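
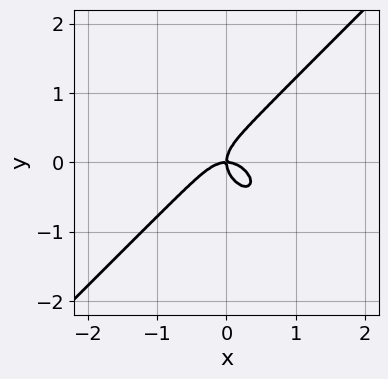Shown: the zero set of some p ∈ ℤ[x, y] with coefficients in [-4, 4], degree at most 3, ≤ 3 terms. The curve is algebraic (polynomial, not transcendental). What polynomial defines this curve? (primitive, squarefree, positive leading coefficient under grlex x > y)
3*x^3 - 3*y^3 + 2*x*y

1. The degree is 3 — a generic line meets the curve in up to 3 points.
2. Reading off the gridlines: it crosses the x-axis at the gridline x = 0; it meets the y-axis at y = 0 (among the integer gridlines).
3. Putting this together gives p.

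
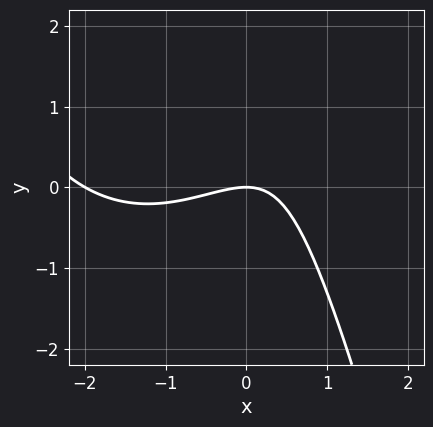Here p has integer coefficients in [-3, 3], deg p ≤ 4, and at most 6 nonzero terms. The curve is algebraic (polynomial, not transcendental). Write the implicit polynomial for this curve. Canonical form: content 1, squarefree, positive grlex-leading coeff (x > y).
x^3 + 2*x^2 - 2*x*y - y^2 + 3*y

(a) Degree: the shape is more complex than any degree-2 curve, so deg p = 3.
(b) Observable constraints: it meets the y-axis at y = 0 (among the integer gridlines); the x-axis gridline crossings are at x ∈ {-2, 0}.
(c) Putting this together gives p.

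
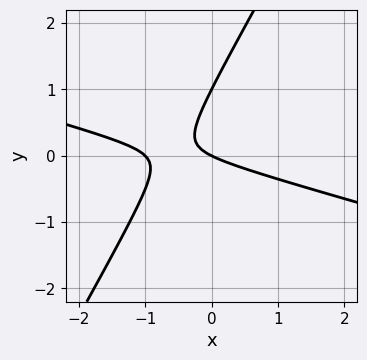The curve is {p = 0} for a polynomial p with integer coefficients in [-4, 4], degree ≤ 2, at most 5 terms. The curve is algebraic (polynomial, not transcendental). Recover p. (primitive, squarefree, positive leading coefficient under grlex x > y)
1. deg p = 2. The shape is more complex than any degree-1 curve.
2. From the visible intercepts: the x-axis gridline crossings are at x ∈ {-1, 0}; the y-axis gridline crossings are at y ∈ {0, 1}.
3. Putting this together gives p.

x^2 + 3*x*y - 2*y^2 + x + 2*y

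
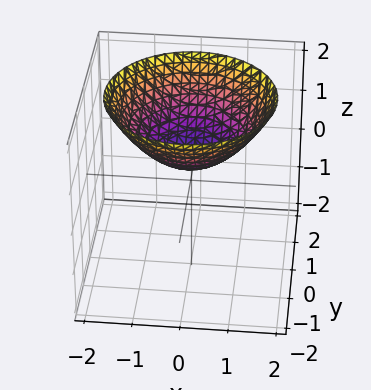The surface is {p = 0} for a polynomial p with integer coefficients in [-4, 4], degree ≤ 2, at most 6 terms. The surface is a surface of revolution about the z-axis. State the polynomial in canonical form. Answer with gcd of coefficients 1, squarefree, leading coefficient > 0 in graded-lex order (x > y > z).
x^2 + y^2 - 2*z + 1

1. deg p = 2. The shape is more complex than any degree-1 surface.
2. By symmetry, the z-axis is an axis of rotation, so x and y enter only as x² + y².
3. Checking where it meets the axes: no y-intercept at any integer in the box; a circular section at z = 2 has radius between 1 and 2; it misses every integer gridline on the x-axis.
4. Together with the visible shape, these determine p as stated.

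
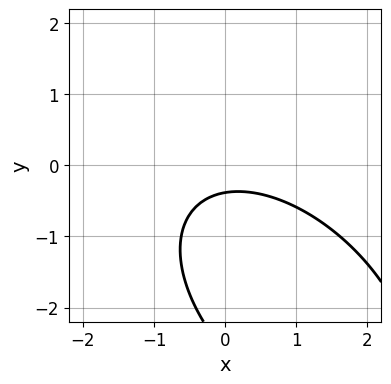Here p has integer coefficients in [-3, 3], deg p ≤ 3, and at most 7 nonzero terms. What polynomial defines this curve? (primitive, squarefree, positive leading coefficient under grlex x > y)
x^2 + x*y + y^2 + 3*y + 1

1. deg p = 2. The shape is more complex than any degree-1 curve.
2. Checking where it meets the axes: no x-intercept at any integer in the box.
3. Matching integer coefficients to the picture gives p.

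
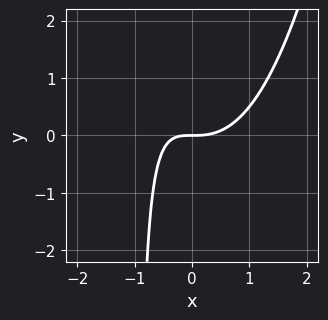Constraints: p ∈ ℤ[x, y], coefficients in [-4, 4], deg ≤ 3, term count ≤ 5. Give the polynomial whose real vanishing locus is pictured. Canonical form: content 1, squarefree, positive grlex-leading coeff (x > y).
x^3 - x*y - y

Degree: no degree-2 curve has this shape, so deg p = 3.
Observable constraints: it crosses the x-axis at the gridline x = 0; it crosses the y-axis at the gridline y = 0.
Together with the visible shape, these determine p as stated.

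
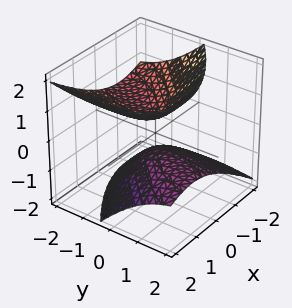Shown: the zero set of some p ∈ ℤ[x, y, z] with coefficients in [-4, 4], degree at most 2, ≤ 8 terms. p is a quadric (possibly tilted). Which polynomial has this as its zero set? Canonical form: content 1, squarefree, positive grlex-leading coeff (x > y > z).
2*x^2 - 2*x*y + y^2 + 3*y*z - 3*z^2 + 1

(a) There are 2 components. They look like related sheets of one shape, so recover p as a whole.
(b) The degree is 2 — no degree-1 surface has this shape.
(c) Checking where it meets the axes: the surface avoids every integer y-axis point in the box; it misses every integer gridline on the x-axis.
(d) These observations pin down the coefficients.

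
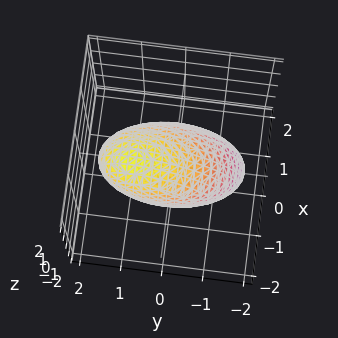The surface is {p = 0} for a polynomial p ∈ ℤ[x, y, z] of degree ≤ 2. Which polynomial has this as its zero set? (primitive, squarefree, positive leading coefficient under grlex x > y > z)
First, deg p = 2.
Next, checking where it meets the axes: among the integer gridlines, it crosses the x-axis at x ∈ {-1, 1}.
Finally, putting this together gives p.

2*x^2 + x*z + y^2 - y*z + z^2 - 2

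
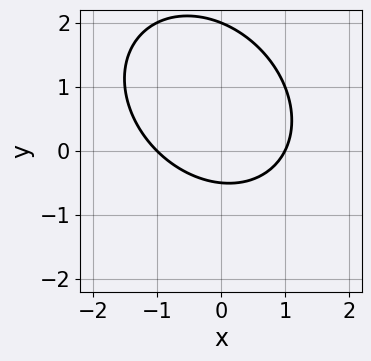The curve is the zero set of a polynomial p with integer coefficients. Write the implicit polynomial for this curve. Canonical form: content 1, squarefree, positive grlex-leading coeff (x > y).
2*x^2 + x*y + 2*y^2 - 3*y - 2

(a) The degree is 2 — no degree-1 curve has this shape.
(b) Checking where it meets the axes: the x-axis gridline crossings are at x ∈ {-1, 1}; one y-axis crossing is at y = 2.
(c) These observations pin down the coefficients.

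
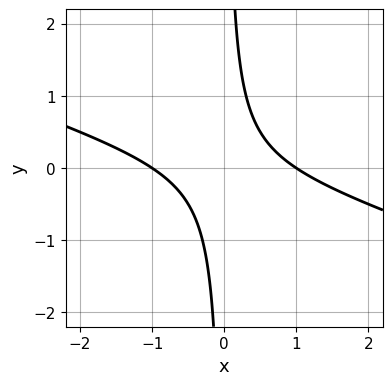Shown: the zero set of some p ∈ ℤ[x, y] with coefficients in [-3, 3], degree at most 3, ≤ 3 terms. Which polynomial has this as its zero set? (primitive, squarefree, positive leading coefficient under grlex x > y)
x^2 + 3*x*y - 1

1. deg p = 2. No degree-1 curve has this shape.
2. From the axis intercepts and sections: the curve avoids every integer y-axis point in the box; among the integer gridlines, it crosses the x-axis at x ∈ {-1, 1}.
3. Assembling these constraints gives the stated polynomial.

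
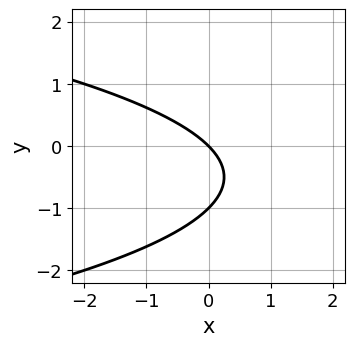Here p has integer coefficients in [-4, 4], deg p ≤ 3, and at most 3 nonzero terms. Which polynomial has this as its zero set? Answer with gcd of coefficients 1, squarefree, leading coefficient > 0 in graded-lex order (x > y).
y^2 + x + y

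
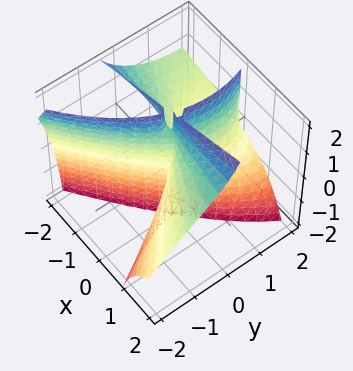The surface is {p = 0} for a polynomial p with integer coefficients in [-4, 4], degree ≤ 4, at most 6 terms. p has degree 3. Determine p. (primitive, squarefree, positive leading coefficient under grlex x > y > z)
(a) The degree is 3 — no degree-2 surface has this shape.
(b) Reading off the gridlines: every point of the z-axis in the box is on the surface; the y-axis gridline crossings are at y ∈ {0, 2}; it crosses the x-axis at the gridline x = 0.
(c) Fitting integer coefficients to these (and the overall shape) gives p.

2*x^2*z - 3*x*y*z - y^3 - 3*x^2 + 2*y^2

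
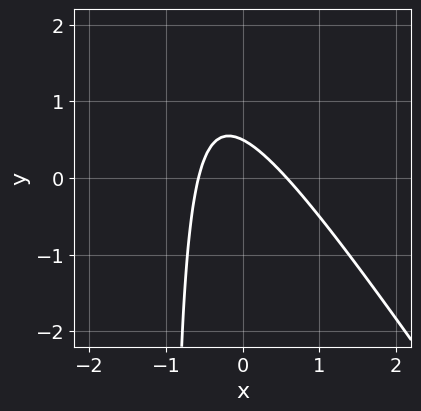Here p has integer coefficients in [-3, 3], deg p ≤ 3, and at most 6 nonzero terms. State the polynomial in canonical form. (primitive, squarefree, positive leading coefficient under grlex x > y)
3*x^2 + 2*x*y + 2*y - 1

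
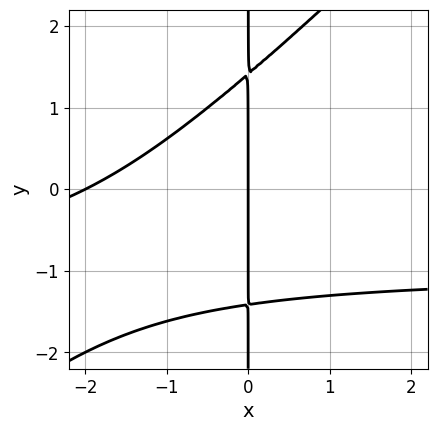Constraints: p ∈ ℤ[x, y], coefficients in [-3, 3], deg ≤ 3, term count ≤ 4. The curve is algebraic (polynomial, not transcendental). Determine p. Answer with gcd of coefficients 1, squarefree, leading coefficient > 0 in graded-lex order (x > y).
First, the degree is 3 — no degree-2 curve has this shape.
Then, against the integer gridlines: among the integer gridlines, it crosses the x-axis at x ∈ {-2, 0}; every point of the y-axis in the box is on the curve.
Finally, fitting integer coefficients to these (and the overall shape) gives p.

x^2*y - x*y^2 + x^2 + 2*x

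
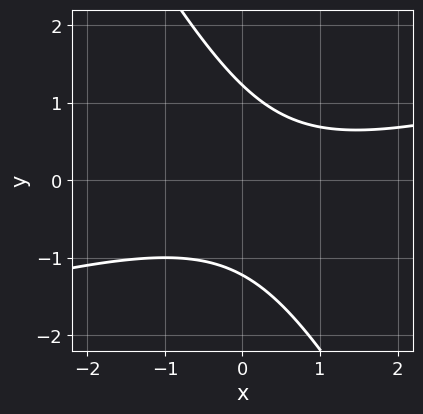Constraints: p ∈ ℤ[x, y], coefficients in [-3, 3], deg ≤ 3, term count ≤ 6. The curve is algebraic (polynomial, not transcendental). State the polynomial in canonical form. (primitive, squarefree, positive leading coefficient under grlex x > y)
(a) Degree: the shape is more complex than any degree-1 curve, so deg p = 2.
(b) From the axis intercepts and sections: it misses every integer gridline on the x-axis.
(c) These observations pin down the coefficients.

x^2 - 3*x*y - 2*y^2 - x + 3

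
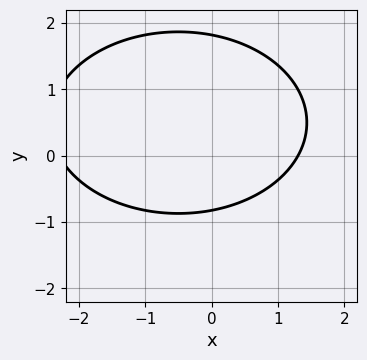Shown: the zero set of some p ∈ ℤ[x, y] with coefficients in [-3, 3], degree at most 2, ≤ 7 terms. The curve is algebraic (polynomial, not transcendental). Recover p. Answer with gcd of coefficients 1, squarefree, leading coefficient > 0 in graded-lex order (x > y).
x^2 + 2*y^2 + x - 2*y - 3

(a) Degree: a generic line meets the curve in up to 2 points, so deg p = 2.
(b) The integer polynomial consistent with all of this is the stated p.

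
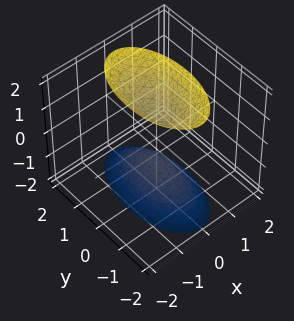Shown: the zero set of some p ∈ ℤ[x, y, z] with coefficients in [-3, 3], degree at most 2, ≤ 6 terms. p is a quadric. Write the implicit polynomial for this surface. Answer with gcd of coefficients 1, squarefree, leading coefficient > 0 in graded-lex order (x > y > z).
1. There are 2 components. They look like related sheets of one shape, so recover p as a whole.
2. The degree is 2 — two separate bowl-shaped sheets opening away from each other; a quadric.
3. Symmetries: the y ↦ −y reflection is a symmetry, so y appears only in even powers; the x ↦ −x reflection is a symmetry, so x appears only in even powers; the z ↦ −z reflection is a symmetry, so z appears only in even powers.
4. From the visible intercepts: the z-axis gridline crossings are at z ∈ {-1, 1}; the surface avoids every integer x-axis point in the box; the surface avoids every integer y-axis point in the box.
5. The integer polynomial consistent with all of this is the stated p.

3*x^2 + y^2 - z^2 + 1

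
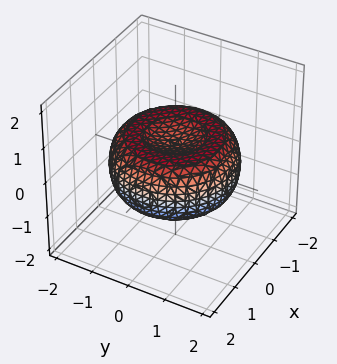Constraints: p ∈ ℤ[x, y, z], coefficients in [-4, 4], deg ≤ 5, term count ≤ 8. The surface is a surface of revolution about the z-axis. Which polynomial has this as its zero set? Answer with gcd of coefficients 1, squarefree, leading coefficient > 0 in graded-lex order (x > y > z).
x^4 + 2*x^2*y^2 + y^4 - 2*x^2 - 2*y^2 + 3*z^2 - 1

1. Degree: no degree-3 surface has this shape, so deg p = 4.
2. By symmetry, the surface is invariant under rotation about z: p = q(x² + y², z).
3. Checking where it meets the axes: a circular section at z = 0 has radius between 1 and 2.
4. Solving for integer coefficients yields p as stated.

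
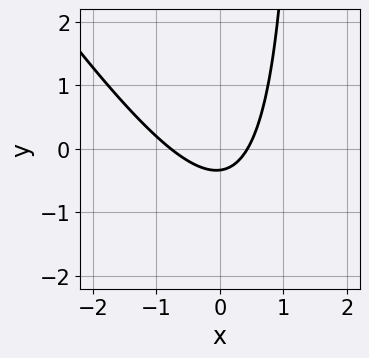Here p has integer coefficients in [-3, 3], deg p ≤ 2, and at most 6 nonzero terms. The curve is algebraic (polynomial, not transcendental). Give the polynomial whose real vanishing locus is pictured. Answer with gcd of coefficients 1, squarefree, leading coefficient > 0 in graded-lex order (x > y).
3*x^2 + 2*x*y + x - 3*y - 1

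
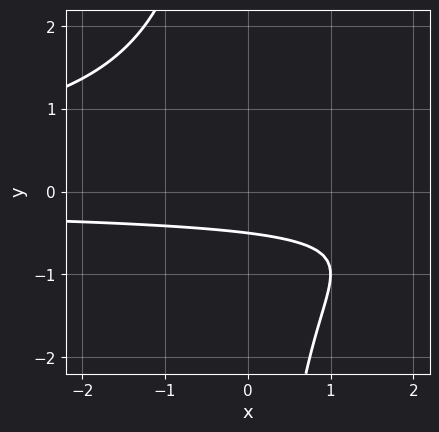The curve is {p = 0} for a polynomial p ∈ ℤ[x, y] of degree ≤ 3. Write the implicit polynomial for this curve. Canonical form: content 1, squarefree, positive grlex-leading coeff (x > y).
x*y^2 + 2*y + 1

(a) deg p = 3. A generic line meets the curve in up to 3 points.
(b) From the axis intercepts and sections: no x-intercept at any integer in the box.
(c) Solving for integer coefficients yields p as stated.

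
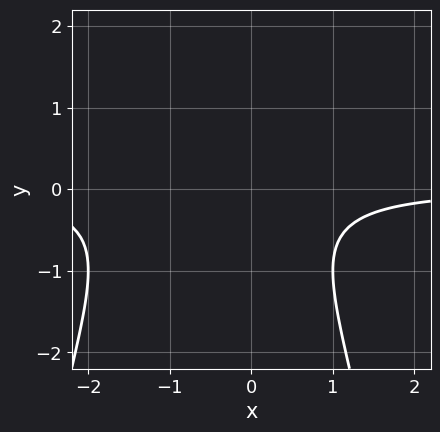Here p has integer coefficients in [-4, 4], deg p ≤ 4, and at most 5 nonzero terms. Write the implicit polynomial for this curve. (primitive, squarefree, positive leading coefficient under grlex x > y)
First, deg p = 3.
Next, against the integer gridlines: the curve avoids every integer x-axis point in the box; the curve avoids every integer y-axis point in the box.
Finally, the integer polynomial consistent with all of this is the stated p.

x^2*y + x*y + y^2 + 1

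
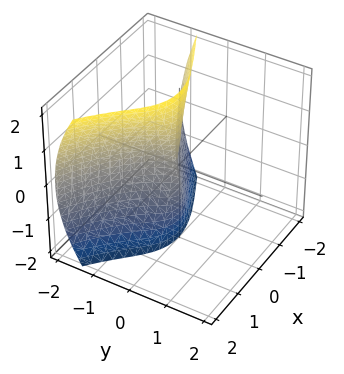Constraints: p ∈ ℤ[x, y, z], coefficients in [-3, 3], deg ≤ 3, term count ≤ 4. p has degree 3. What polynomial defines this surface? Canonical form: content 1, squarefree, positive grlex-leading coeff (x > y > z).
(a) Degree: a generic line meets the surface in up to 3 points, so deg p = 3.
(b) Reading off the gridlines: every point of the z-axis in the box is on the surface; one y-axis crossing is at y = 0; one x-axis crossing is at x = 0.
(c) Assembling these constraints gives the stated polynomial.

3*y^3 + 2*y*z^2 + 3*x^2 - 3*x*y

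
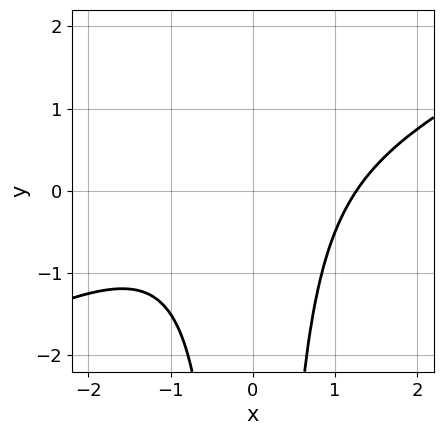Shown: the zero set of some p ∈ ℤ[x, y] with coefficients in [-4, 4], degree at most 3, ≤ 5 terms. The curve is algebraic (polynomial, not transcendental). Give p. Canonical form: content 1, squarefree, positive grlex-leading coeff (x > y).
x^3 - 2*x^2*y - 2

1. Degree: the shape is more complex than any degree-2 curve, so deg p = 3.
2. From the axis intercepts and sections: it misses every integer gridline on the y-axis.
3. Assembling these constraints gives the stated polynomial.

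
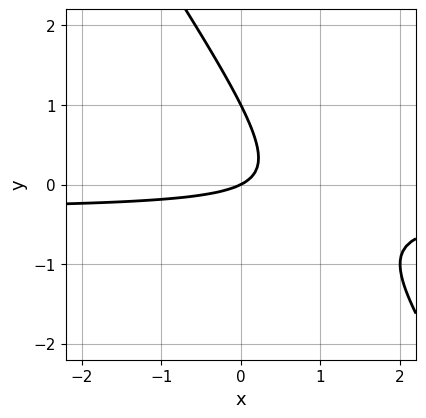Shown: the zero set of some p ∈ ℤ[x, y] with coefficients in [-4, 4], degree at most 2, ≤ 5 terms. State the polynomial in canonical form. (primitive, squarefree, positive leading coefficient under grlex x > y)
3*x*y + 2*y^2 + x - 2*y

The degree is 2 — the shape is more complex than any degree-1 curve.
Observable constraints: one x-axis crossing is at x = 0; the y-axis gridline crossings are at y ∈ {0, 1}.
Fitting integer coefficients to these (and the overall shape) gives p.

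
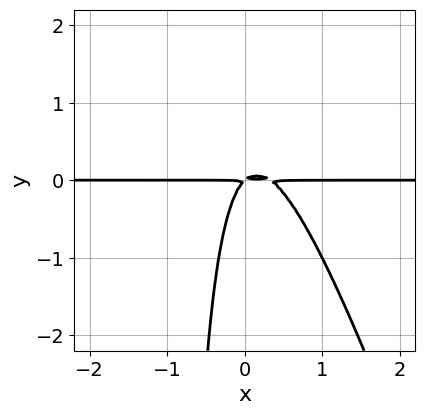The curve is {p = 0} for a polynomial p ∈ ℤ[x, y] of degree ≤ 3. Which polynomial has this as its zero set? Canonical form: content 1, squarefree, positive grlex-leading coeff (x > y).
The degree is 3 — a generic line meets the curve in up to 3 points.
From the visible intercepts: the visible x-axis segment lies entirely on the curve.
Together with the visible shape, these determine p as stated.

3*x^2*y + x*y^2 - x*y + y^2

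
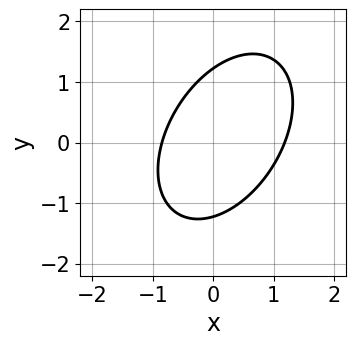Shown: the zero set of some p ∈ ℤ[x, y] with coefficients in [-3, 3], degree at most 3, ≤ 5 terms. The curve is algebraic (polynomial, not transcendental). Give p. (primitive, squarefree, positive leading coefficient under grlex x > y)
First, deg p = 2. A generic line meets the curve in up to 2 points.
Finally, solving for integer coefficients yields p as stated.

3*x^2 - 2*x*y + 2*y^2 - x - 3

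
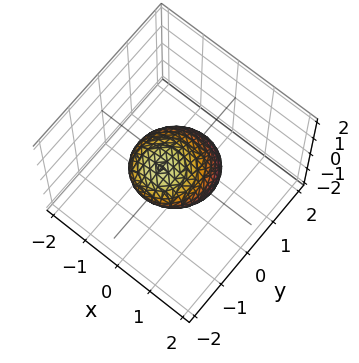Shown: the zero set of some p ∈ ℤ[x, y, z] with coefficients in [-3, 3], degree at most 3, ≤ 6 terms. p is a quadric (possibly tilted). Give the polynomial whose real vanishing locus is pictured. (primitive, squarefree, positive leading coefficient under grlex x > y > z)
(a) The degree is 2 — a generic line meets the surface in up to 2 points.
(b) Checking where it meets the axes: the x-axis gridline crossings are at x ∈ {-1, 1}; among the integer gridlines, it crosses the y-axis at y ∈ {-1, 1}; among the integer gridlines, it crosses the z-axis at z ∈ {-1, 1}.
(c) Fitting integer coefficients to these (and the overall shape) gives p.

x^2 + y^2 + y*z + z^2 - 1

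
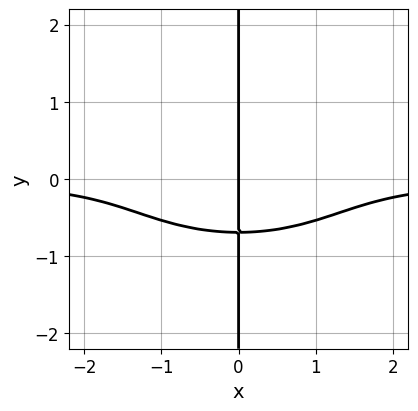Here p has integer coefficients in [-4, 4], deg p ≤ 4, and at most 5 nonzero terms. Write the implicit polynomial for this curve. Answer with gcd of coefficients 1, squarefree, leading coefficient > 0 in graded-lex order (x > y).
x^3*y + 3*x*y^3 + x

1. The degree is 4 — a generic line meets the curve in up to 4 points.
2. Against the integer gridlines: one x-axis crossing is at x = 0; every point of the y-axis in the box is on the curve.
3. The integer polynomial consistent with all of this is the stated p.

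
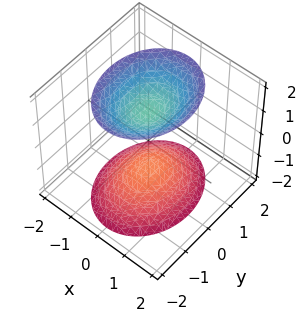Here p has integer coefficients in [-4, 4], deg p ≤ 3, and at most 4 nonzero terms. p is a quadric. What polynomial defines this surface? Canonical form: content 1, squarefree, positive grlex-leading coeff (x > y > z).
3*x^2 + 2*y^2 - 2*z^2 + 3

First, I count 2 distinct pieces. They look like related sheets of one shape, so recover p as a whole.
Then, deg p = 2. Two sheets facing apart; a quadric.
Then, symmetries: it's symmetric under z → −z, forcing even powers of z; mirror symmetry x ↦ −x ⇒ only even powers of x; mirror symmetry y ↦ −y ⇒ only even powers of y.
Next, from the visible intercepts: no y-intercept at any integer in the box; the surface avoids every integer x-axis point in the box.
Finally, together with the visible shape, these determine p as stated.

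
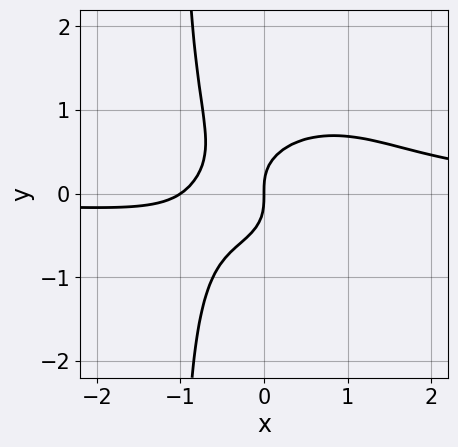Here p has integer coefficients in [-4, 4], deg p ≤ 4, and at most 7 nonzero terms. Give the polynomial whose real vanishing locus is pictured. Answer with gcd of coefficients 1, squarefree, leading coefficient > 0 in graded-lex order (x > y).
The degree is 4 — a generic line meets the curve in up to 4 points.
Reading off the gridlines: among the integer gridlines, it crosses the x-axis at x ∈ {-1, 0}; it crosses the y-axis at the gridline y = 0.
Together with the visible shape, these determine p as stated.

3*x^3*y + 3*x*y^3 + 3*y^3 - 2*x^2 - 2*x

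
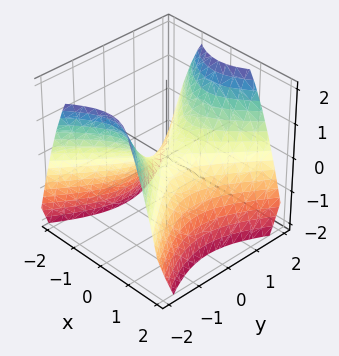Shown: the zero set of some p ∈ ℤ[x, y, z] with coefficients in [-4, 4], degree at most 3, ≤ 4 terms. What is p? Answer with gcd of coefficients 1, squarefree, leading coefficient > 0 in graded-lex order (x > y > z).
(a) Degree: a saddle surface; a quadric, so deg p = 2.
(b) Symmetries: the x ↦ −x reflection is a symmetry, so x appears only in even powers; the y ↦ −y reflection is a symmetry, so y appears only in even powers.
(c) From the axis intercepts and sections: it meets the y-axis at y = 0 (among the integer gridlines); it crosses the x-axis at the gridline x = 0; one z-axis crossing is at z = 0.
(d) These observations pin down the coefficients.

3*x^2 - 2*y^2 + 3*z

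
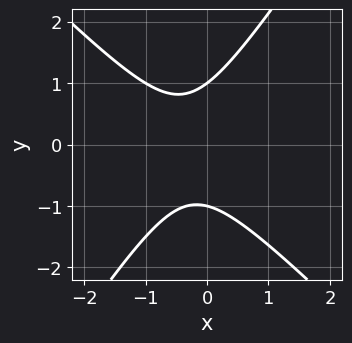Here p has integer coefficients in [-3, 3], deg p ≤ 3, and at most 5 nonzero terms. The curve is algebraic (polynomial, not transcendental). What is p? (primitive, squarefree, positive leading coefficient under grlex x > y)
3*x^2 + x*y - 2*y^2 + 2*x + 2

First, deg p = 2. The shape is more complex than any degree-1 curve.
Then, from the visible intercepts: among the integer gridlines, it crosses the y-axis at y ∈ {-1, 1}; the curve avoids every integer x-axis point in the box.
Finally, these observations pin down the coefficients.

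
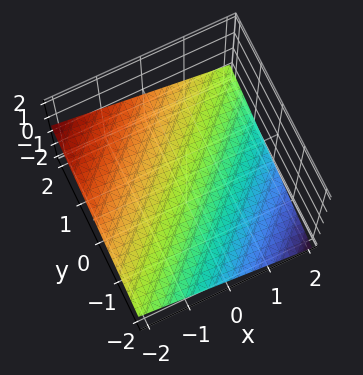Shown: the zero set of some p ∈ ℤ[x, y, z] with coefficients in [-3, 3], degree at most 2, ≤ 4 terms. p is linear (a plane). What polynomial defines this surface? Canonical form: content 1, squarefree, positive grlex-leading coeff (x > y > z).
x - y + 3*z + 2

The degree is 1 — every cross-section is a straight line — this is a plane.
Checking where it meets the axes: one x-axis crossing is at x = -2; one y-axis crossing is at y = 2.
Assembling these constraints gives the stated polynomial.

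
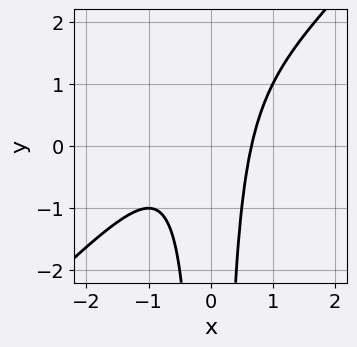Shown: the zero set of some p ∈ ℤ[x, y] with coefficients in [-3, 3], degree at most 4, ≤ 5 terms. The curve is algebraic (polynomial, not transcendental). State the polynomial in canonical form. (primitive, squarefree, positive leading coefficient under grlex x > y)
2*x^3 - 2*x^2*y + x^2 - 1

First, the degree is 3 — the shape is more complex than any degree-2 curve.
Next, observable constraints: it misses every integer gridline on the y-axis.
Finally, putting this together gives p.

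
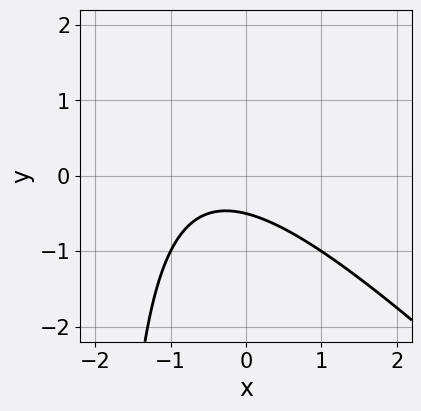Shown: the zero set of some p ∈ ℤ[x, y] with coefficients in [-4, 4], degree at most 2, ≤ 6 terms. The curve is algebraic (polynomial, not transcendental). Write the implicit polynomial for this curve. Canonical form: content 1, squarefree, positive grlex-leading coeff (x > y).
x^2 + x*y + x + 2*y + 1

Degree: a generic line meets the curve in up to 2 points, so deg p = 2.
Reading off the gridlines: the curve avoids every integer x-axis point in the box.
Together with the visible shape, these determine p as stated.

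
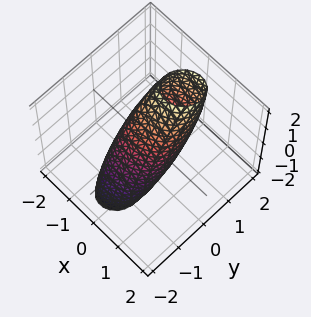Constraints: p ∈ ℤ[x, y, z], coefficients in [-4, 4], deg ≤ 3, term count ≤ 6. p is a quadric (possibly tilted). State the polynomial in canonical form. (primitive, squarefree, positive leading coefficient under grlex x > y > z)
3*x^2 - x*y + 3*y^2 - 3*y*z + z^2 - 2

First, degree: a generic line meets the surface in up to 2 points, so deg p = 2.
Finally, the integer polynomial consistent with all of this is the stated p.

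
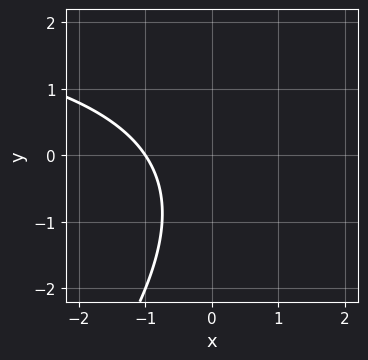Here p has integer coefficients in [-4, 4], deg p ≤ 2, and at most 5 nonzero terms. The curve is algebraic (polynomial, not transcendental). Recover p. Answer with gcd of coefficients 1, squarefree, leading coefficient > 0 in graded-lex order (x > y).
(a) deg p = 2. A generic line meets the curve in up to 2 points.
(b) Reading off the gridlines: the curve avoids every integer y-axis point in the box; one x-axis crossing is at x = -1.
(c) Solving for integer coefficients yields p as stated.

x*y - y^2 - 3*x - y - 3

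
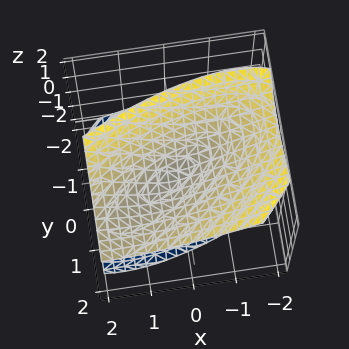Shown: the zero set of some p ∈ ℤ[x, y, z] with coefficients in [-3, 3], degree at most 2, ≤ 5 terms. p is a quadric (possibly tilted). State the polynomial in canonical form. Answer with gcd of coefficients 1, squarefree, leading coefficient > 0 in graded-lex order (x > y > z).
(a) The degree is 2 — the shape is more complex than any degree-1 surface.
(b) Observable constraints: it meets the z-axis at z = 0 (among the integer gridlines); it crosses the x-axis at the gridline x = 0.
(c) The integer polynomial consistent with all of this is the stated p.

x^2 - 2*x*y + 2*y^2 - 2*y*z - 2*z^2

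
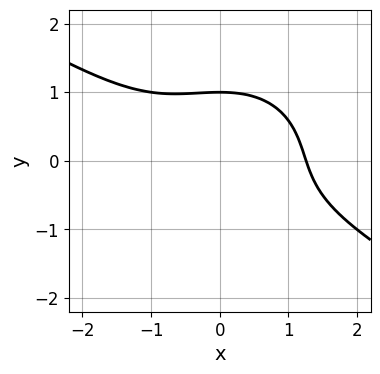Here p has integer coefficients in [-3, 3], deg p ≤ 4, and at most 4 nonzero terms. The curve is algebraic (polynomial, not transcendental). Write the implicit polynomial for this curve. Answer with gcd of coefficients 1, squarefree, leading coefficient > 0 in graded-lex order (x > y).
deg p = 3. A generic line meets the curve in up to 3 points.
Observable constraints: it crosses the y-axis at the gridline y = 1.
The integer polynomial consistent with all of this is the stated p.

x^3 + x^2*y + 2*y^3 - 2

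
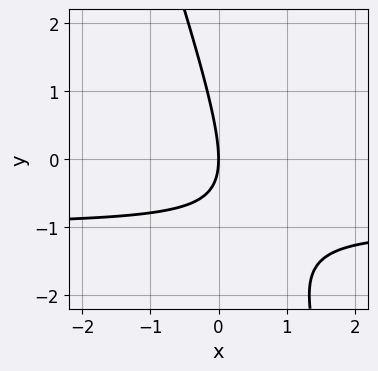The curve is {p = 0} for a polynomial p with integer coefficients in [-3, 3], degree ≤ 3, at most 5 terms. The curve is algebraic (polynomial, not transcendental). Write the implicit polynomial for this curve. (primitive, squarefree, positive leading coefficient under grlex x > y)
(a) Degree: the shape is more complex than any degree-1 curve, so deg p = 2.
(b) From the axis intercepts and sections: it crosses the y-axis at the gridline y = 0; one x-axis crossing is at x = 0.
(c) Together with the visible shape, these determine p as stated.

3*x*y + y^2 + 3*x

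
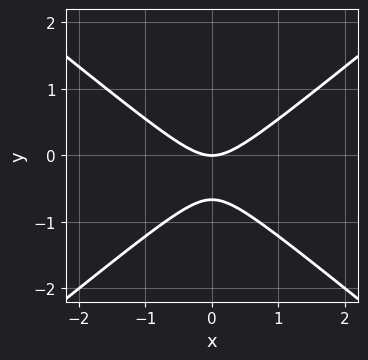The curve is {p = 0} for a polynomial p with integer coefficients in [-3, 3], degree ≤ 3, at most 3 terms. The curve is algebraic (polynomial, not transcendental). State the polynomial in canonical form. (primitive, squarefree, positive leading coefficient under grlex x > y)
(a) Degree: no degree-1 curve has this shape, so deg p = 2.
(b) Symmetries: it's symmetric under x → −x, forcing even powers of x.
(c) Observable constraints: it meets the x-axis at x = 0 (among the integer gridlines); one y-axis crossing is at y = 0.
(d) Assembling these constraints gives the stated polynomial.

2*x^2 - 3*y^2 - 2*y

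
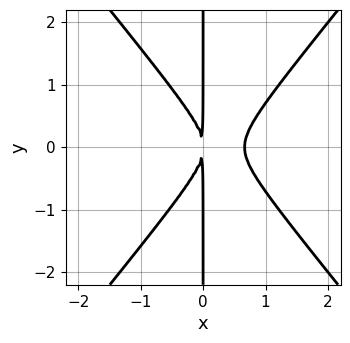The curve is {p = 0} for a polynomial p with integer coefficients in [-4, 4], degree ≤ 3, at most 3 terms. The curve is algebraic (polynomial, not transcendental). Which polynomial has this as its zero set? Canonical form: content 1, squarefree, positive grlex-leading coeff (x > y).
(a) Degree: the shape is more complex than any degree-2 curve, so deg p = 3.
(b) Symmetries: it's symmetric under y → −y, forcing even powers of y.
(c) Checking where it meets the axes: the visible y-axis segment lies entirely on the curve.
(d) Fitting integer coefficients to these (and the overall shape) gives p.

3*x^3 - 2*x*y^2 - 2*x^2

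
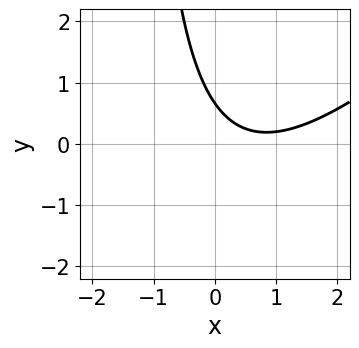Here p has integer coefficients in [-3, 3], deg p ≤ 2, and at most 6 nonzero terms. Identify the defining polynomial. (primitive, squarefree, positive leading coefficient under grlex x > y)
Degree: no degree-1 curve has this shape, so deg p = 2.
Against the integer gridlines: no x-intercept at any integer in the box.
Fitting integer coefficients to these (and the overall shape) gives p.

2*x^2 - 2*x*y - 3*x - 3*y + 2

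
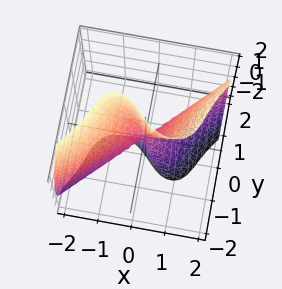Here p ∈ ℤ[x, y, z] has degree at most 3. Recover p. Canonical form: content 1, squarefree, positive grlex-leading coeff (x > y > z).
(a) deg p = 3. The shape is more complex than any degree-2 surface.
(b) Observable constraints: it meets the x-axis at x = 0 (among the integer gridlines); every point of the z-axis in the box is on the surface; it crosses the y-axis at the gridline y = 0.
(c) Together with the visible shape, these determine p as stated.

2*x^3 - x*z^2 - 3*y^3 + y^2*z - y*z^2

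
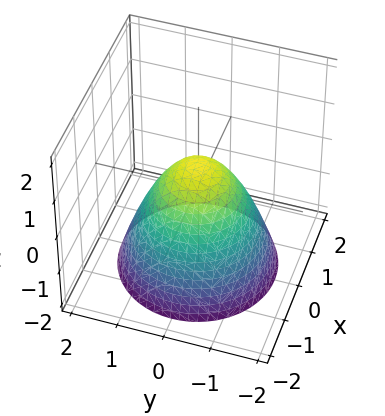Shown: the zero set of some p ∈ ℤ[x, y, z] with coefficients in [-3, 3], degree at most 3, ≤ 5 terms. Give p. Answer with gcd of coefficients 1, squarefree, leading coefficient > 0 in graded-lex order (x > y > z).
3*x^2 + 3*y^2 + 3*z - 2

The degree is 2 — no degree-1 surface has this shape.
By symmetry, the z-axis is an axis of rotation, so x and y enter only as x² + y².
From the visible intercepts: a circular section at z = -1 has radius between 1 and 2.
Assembling these constraints gives the stated polynomial.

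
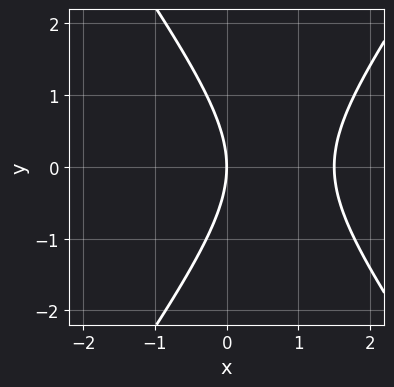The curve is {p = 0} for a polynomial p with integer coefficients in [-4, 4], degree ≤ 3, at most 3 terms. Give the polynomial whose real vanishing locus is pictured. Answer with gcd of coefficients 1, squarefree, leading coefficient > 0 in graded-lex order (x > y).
The degree is 2 — a generic line meets the curve in up to 2 points.
Symmetries: mirror symmetry y ↦ −y ⇒ only even powers of y.
Against the integer gridlines: it crosses the y-axis at the gridline y = 0; it meets the x-axis at x = 0 (among the integer gridlines).
Matching integer coefficients to the picture gives p.

2*x^2 - y^2 - 3*x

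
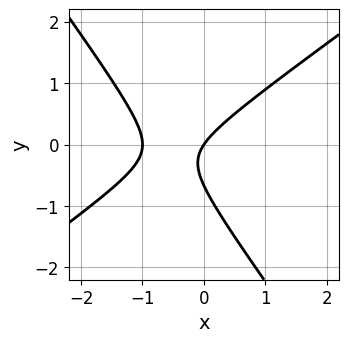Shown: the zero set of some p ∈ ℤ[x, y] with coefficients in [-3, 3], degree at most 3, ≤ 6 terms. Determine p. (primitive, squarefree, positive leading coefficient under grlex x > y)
3*x^2 - 2*x*y - 3*y^2 + 3*x - 2*y

The degree is 2 — a generic line meets the curve in up to 2 points.
Reading off the gridlines: the x-axis gridline crossings are at x ∈ {-1, 0}; it crosses the y-axis at the gridline y = 0.
Solving for integer coefficients yields p as stated.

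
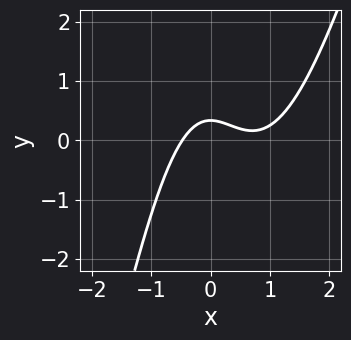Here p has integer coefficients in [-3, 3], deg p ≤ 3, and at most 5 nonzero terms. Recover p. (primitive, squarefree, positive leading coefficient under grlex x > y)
(a) deg p = 3.
(b) The integer polynomial consistent with all of this is the stated p.

3*x^3 - x^2*y - 3*x^2 - 3*y + 1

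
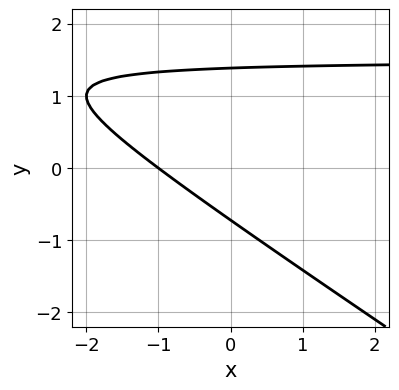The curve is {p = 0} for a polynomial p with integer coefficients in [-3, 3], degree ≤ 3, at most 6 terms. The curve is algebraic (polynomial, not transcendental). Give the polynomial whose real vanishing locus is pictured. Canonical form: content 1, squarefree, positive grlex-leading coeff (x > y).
2*x*y + 3*y^2 - 3*x - 2*y - 3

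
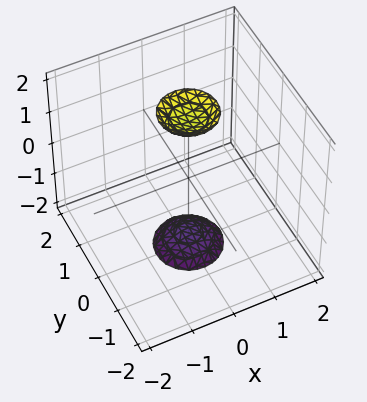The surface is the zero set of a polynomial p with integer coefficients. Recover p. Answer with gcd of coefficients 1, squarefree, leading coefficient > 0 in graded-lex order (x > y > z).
3*x^2 + 3*y^2 - z^2 + 3

1. There are 2 components. Treating them together as one polynomial.
2. deg p = 2. No degree-1 surface has this shape.
3. Symmetry: every cross-section ⟂ z is a circle, so x, y appear only via x² + y².
4. Checking where it meets the axes: no x-intercept at any integer in the box; a circular section at z = 2 has radius between 0 and 1; no y-intercept at any integer in the box.
5. Putting this together gives p.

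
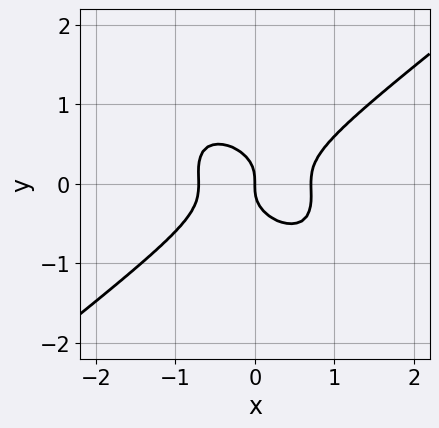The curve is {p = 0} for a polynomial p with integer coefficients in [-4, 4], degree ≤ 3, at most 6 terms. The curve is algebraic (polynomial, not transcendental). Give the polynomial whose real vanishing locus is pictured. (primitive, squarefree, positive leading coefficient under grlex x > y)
(a) The degree is 3 — a generic line meets the curve in up to 3 points.
(b) From the axis intercepts and sections: it crosses the y-axis at the gridline y = 0; it meets the x-axis at x = 0 (among the integer gridlines).
(c) Solving for integer coefficients yields p as stated.

2*x^3 - x*y^2 - 3*y^3 - x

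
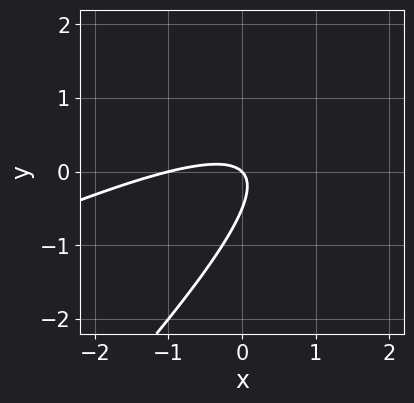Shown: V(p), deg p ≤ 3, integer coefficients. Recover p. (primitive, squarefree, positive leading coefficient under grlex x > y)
(a) deg p = 2. The shape is more complex than any degree-1 curve.
(b) Reading off the gridlines: it meets the y-axis at y = 0 (among the integer gridlines); among the integer gridlines, it crosses the x-axis at x ∈ {-1, 0}.
(c) Fitting integer coefficients to these (and the overall shape) gives p.

x^2 - 3*x*y + 2*y^2 + x + y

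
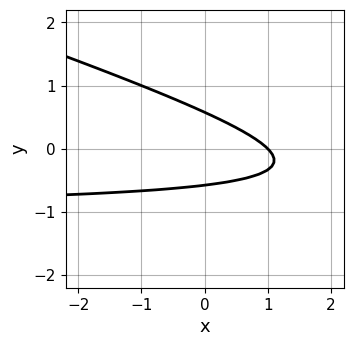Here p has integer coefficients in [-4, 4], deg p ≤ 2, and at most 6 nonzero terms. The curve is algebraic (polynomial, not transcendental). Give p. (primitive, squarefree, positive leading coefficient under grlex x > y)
x*y + 3*y^2 + x - 1

1. deg p = 2.
2. From the axis intercepts and sections: one x-axis crossing is at x = 1.
3. Together with the visible shape, these determine p as stated.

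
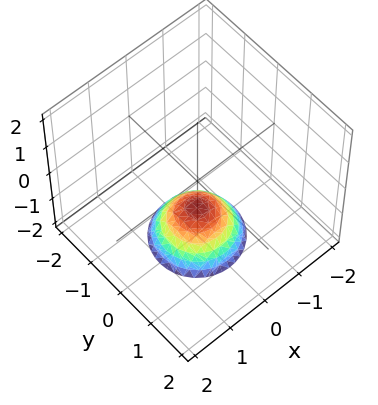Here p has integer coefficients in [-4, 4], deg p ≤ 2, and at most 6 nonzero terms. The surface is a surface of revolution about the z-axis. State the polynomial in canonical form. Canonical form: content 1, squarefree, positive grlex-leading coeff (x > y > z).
x^2 + y^2 + z + 1

(a) deg p = 2.
(b) By symmetry, every cross-section ⟂ z is a circle, so x, y appear only via x² + y².
(c) From the axis intercepts and sections: one z-axis crossing is at z = -1; no y-intercept at any integer in the box.
(d) These observations pin down the coefficients.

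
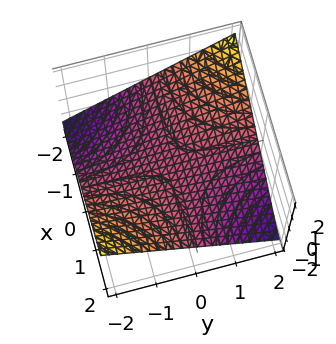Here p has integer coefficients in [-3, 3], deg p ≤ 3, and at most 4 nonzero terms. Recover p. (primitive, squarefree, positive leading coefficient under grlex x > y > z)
(a) Degree: a saddle surface; a quadric, so deg p = 2.
(b) Observable constraints: every point of the y-axis in the box is on the surface; it meets the z-axis at z = 0 (among the integer gridlines); every point of the x-axis in the box is on the surface.
(c) Fitting integer coefficients to these (and the overall shape) gives p.

x*y + 3*z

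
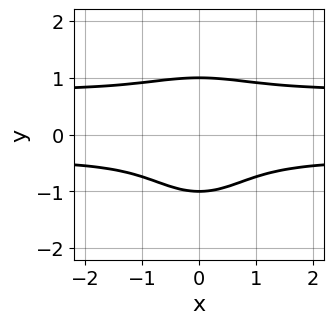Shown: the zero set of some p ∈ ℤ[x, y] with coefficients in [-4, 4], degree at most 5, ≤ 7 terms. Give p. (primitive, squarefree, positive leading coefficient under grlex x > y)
3*x^2*y^2 + 2*y^4 - x^2*y - x^2 - 2

First, deg p = 4.
Next, symmetries: mirror symmetry x ↦ −x ⇒ only even powers of x.
Then, from the visible intercepts: it misses every integer gridline on the x-axis; the y-axis gridline crossings are at y ∈ {-1, 1}.
Finally, solving for integer coefficients yields p as stated.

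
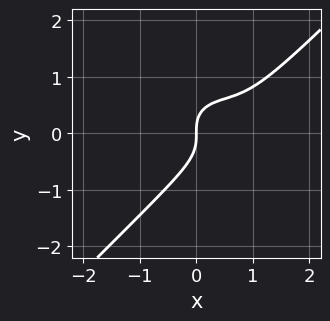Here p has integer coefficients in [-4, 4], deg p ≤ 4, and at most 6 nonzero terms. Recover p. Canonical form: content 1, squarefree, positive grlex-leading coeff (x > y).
2*x^3 + x*y^2 - 3*y^3 - 3*x^2 + 2*x

1. The degree is 3 — the shape is more complex than any degree-2 curve.
2. Reading off the gridlines: it meets the x-axis at x = 0 (among the integer gridlines); it meets the y-axis at y = 0 (among the integer gridlines).
3. Fitting integer coefficients to these (and the overall shape) gives p.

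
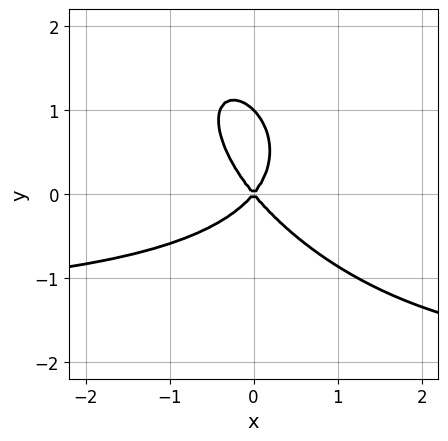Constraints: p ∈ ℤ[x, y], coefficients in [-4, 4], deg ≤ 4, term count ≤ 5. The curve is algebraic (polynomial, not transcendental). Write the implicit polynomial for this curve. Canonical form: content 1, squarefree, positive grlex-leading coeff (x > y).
2*x^2*y + 2*x*y^2 + 2*y^3 + 3*x^2 - 2*y^2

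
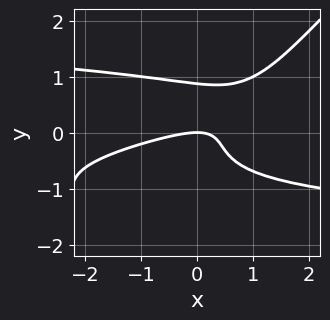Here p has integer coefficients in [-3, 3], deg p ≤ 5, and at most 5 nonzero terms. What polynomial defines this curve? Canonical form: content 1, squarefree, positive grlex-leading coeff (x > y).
3*x*y^3 - 3*y^4 + x^2 - 3*x*y + 2*y

1. The degree is 4 — the shape is more complex than any degree-3 curve.
2. Checking where it meets the axes: it meets the x-axis at x = 0 (among the integer gridlines); it meets the y-axis at y = 0 (among the integer gridlines).
3. The integer polynomial consistent with all of this is the stated p.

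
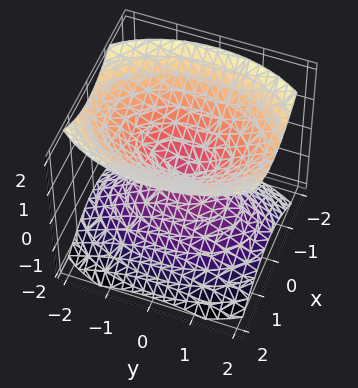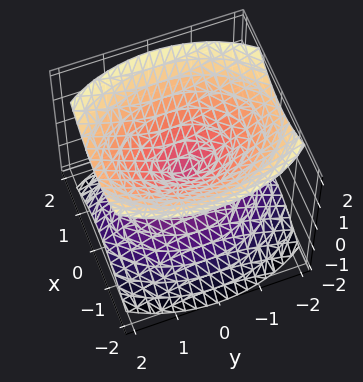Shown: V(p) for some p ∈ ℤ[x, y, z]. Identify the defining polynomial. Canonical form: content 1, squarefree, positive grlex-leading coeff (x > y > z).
First, there are 2 components.
Then, deg p = 2.
Next, symmetries: it's symmetric under y → −y, forcing even powers of y; it's symmetric under z → −z, forcing even powers of z; it's symmetric under x → −x, forcing even powers of x.
Then, reading off the gridlines: it meets the x-axis at x = 0 (among the integer gridlines); it crosses the y-axis at the gridline y = 0; one z-axis crossing is at z = 0.
Finally, matching integer coefficients to the picture gives p.

2*x^2 + y^2 - 2*z^2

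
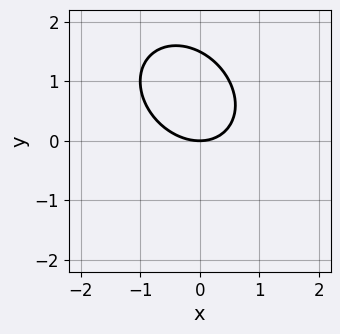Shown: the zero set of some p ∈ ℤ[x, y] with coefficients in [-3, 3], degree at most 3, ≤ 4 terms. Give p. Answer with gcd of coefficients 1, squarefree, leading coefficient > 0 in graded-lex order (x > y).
(a) Degree: the shape is more complex than any degree-1 curve, so deg p = 2.
(b) Observable constraints: it crosses the y-axis at the gridline y = 0; one x-axis crossing is at x = 0.
(c) Matching integer coefficients to the picture gives p.

2*x^2 + x*y + 2*y^2 - 3*y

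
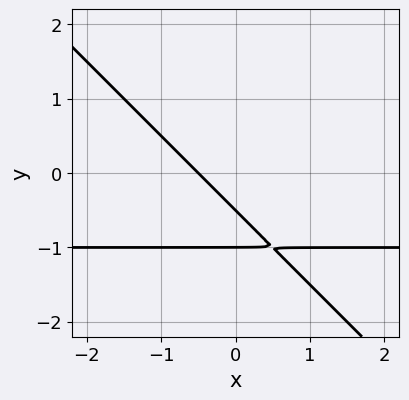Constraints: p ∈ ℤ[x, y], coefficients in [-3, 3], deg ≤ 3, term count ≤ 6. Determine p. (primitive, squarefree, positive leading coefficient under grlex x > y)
2*x*y + 2*y^2 + 2*x + 3*y + 1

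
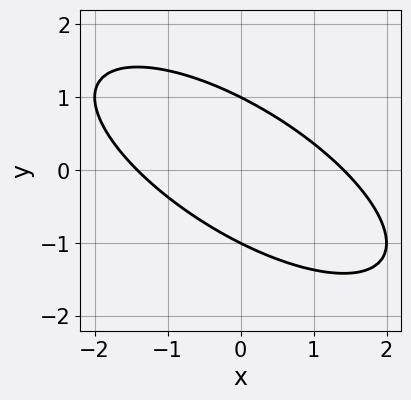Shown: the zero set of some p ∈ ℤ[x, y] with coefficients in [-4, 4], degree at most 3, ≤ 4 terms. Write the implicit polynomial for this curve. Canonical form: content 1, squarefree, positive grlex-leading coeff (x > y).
1. The degree is 2 — a generic line meets the curve in up to 2 points.
2. Observable constraints: the y-axis gridline crossings are at y ∈ {-1, 1}.
3. Putting this together gives p.

x^2 + 2*x*y + 2*y^2 - 2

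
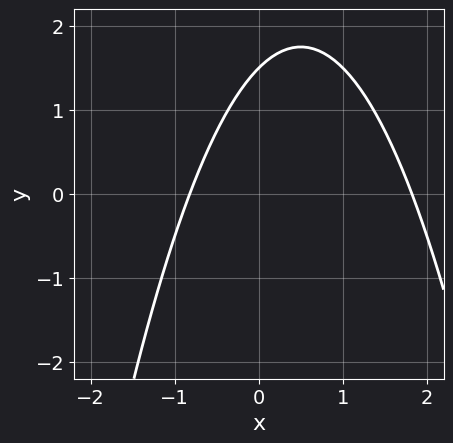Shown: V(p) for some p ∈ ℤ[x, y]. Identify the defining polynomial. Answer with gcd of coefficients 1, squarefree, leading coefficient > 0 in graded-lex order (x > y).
First, deg p = 2. A generic line meets the curve in up to 2 points.
Finally, solving for integer coefficients yields p as stated.

2*x^2 - 2*x + 2*y - 3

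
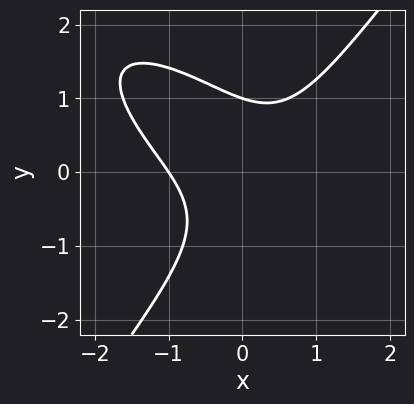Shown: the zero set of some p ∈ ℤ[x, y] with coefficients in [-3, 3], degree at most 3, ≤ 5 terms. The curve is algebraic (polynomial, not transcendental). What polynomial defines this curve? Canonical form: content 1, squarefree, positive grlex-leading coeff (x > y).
1. The degree is 3 — the shape is more complex than any degree-2 curve.
2. Observable constraints: it crosses the x-axis at the gridline x = -1; it crosses the y-axis at the gridline y = 1.
3. The integer polynomial consistent with all of this is the stated p.

x^3 + x^2*y - y^3 - x*y + 1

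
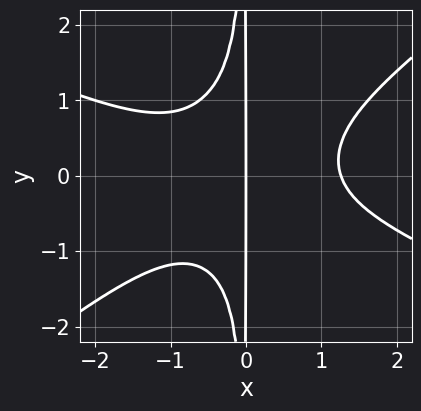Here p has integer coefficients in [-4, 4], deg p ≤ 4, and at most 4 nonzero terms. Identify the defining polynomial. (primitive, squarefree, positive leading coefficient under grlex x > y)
1. The degree is 4 — a generic line meets the curve in up to 4 points.
2. Reading off the gridlines: it meets the x-axis at x = 0 (among the integer gridlines); the visible y-axis segment lies entirely on the curve.
3. These observations pin down the coefficients.

x^4 + x^3*y - 3*x^2*y^2 - 2*x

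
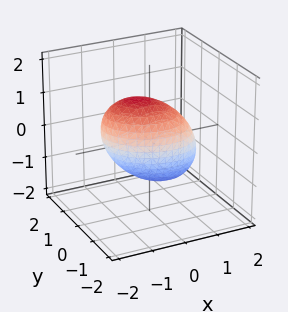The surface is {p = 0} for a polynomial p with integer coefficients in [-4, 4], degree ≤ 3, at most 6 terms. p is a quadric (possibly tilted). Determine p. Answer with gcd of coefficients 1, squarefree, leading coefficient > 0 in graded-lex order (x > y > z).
2*x^2 + x*y + x*z + 3*y^2 + 2*z^2 - 3

(a) Degree: a generic line meets the surface in up to 2 points, so deg p = 2.
(b) Checking where it meets the axes: the y-axis gridline crossings are at y ∈ {-1, 1}.
(c) Together with the visible shape, these determine p as stated.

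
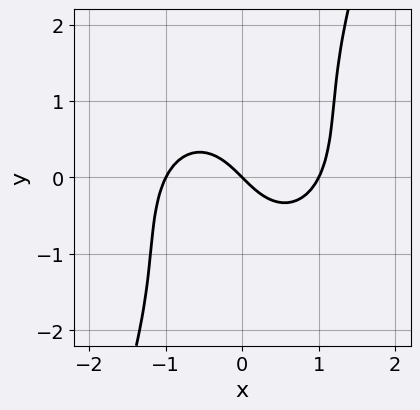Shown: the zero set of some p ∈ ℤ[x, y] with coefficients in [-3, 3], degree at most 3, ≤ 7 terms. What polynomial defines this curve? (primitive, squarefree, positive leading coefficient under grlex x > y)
3*x^3 + 2*x*y^2 - y^3 - 3*x - 3*y

(a) deg p = 3.
(b) Checking where it meets the axes: one y-axis crossing is at y = 0; the x-axis gridline crossings are at x ∈ {-1, 0, 1}.
(c) Together with the visible shape, these determine p as stated.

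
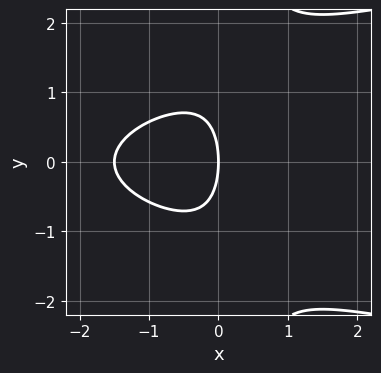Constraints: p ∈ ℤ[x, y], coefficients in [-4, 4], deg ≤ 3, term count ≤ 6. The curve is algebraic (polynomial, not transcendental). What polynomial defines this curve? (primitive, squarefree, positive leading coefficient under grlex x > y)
2*x*y^2 - 2*x^2 - y^2 - 3*x

(a) Degree: the shape is more complex than any degree-2 curve, so deg p = 3.
(b) Symmetries: it's symmetric under y → −y, forcing even powers of y.
(c) Reading off the gridlines: it meets the y-axis at y = 0 (among the integer gridlines); one x-axis crossing is at x = 0.
(d) Fitting integer coefficients to these (and the overall shape) gives p.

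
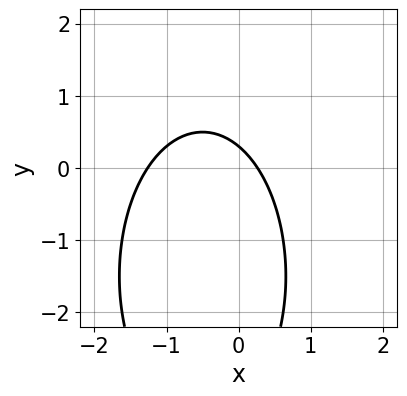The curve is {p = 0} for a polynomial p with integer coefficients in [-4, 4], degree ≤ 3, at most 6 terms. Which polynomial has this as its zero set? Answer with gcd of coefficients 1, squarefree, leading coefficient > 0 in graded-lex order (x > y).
First, the degree is 2 — no degree-1 curve has this shape.
Finally, putting this together gives p.

3*x^2 + y^2 + 3*x + 3*y - 1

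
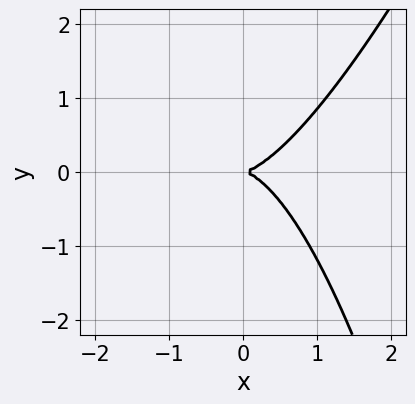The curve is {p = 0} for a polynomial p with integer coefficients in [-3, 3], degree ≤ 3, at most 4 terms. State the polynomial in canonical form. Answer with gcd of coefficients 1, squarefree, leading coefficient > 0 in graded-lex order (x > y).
1. deg p = 3. A generic line meets the curve in up to 3 points.
2. Reading off the gridlines: it meets the y-axis at y = 0 (among the integer gridlines); it meets the x-axis at x = 0 (among the integer gridlines).
3. Solving for integer coefficients yields p as stated.

3*x^3 - x^2*y - 3*y^2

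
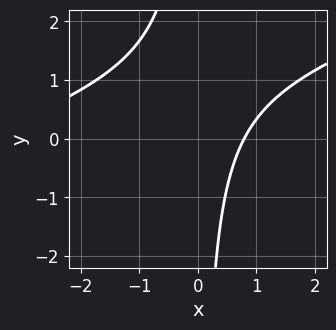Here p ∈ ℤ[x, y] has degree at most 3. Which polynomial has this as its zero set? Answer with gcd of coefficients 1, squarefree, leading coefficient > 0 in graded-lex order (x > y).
First, the degree is 2 — a generic line meets the curve in up to 2 points.
Next, from the visible intercepts: no y-intercept at any integer in the box.
Finally, these observations pin down the coefficients.

x^2 - 3*x*y + 3*x - 3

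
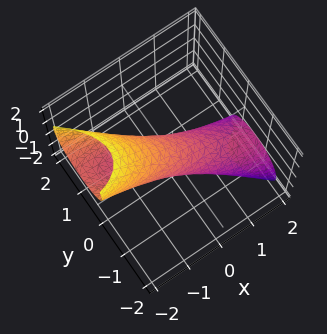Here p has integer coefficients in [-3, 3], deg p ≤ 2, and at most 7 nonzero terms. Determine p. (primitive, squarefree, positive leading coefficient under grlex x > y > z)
(a) deg p = 2. A generic line meets the surface in up to 2 points.
(b) Against the integer gridlines: the x-axis gridline crossings are at x ∈ {-1, 1}.
(c) Assembling these constraints gives the stated polynomial.

x^2 + 2*x*y + 3*x*z + 3*y^2 + 2*z^2 - 1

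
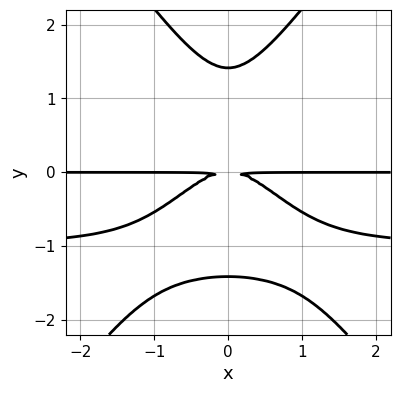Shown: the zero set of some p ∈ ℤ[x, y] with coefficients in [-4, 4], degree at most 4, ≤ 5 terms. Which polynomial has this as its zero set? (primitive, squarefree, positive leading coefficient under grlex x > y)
First, degree: the shape is more complex than any degree-3 curve, so deg p = 4.
Next, symmetries: mirror symmetry x ↦ −x ⇒ only even powers of x.
Then, reading off the gridlines: every point of the x-axis in the box is on the curve.
Finally, solving for integer coefficients yields p as stated.

2*x^2*y^2 - y^4 + 2*x^2*y + 2*y^2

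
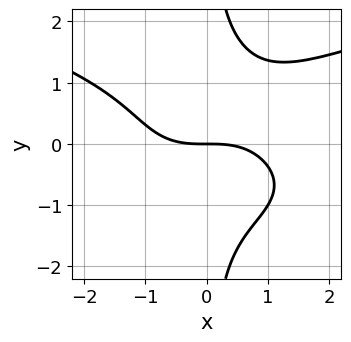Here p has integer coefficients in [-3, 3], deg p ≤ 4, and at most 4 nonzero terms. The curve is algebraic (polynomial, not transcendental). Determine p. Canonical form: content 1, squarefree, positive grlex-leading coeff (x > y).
Degree: a generic line meets the curve in up to 4 points, so deg p = 4.
Checking where it meets the axes: it meets the x-axis at x = 0 (among the integer gridlines); one y-axis crossing is at y = 0.
Together with the visible shape, these determine p as stated.

2*x*y^3 - x^3 - 3*y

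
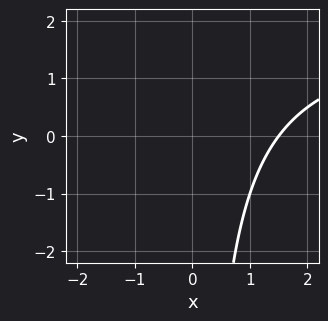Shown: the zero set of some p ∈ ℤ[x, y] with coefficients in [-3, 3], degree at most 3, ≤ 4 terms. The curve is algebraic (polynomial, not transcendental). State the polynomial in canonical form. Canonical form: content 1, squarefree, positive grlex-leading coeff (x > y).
x*y - 2*x + 3

First, deg p = 2.
Then, from the visible intercepts: the curve avoids every integer y-axis point in the box.
Finally, together with the visible shape, these determine p as stated.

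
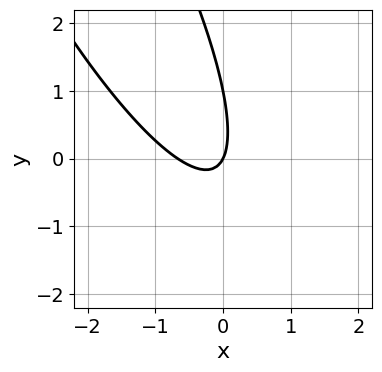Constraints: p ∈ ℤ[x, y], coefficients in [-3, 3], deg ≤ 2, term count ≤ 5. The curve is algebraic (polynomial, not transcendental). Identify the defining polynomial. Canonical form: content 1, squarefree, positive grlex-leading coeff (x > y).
3*x^2 + 3*x*y + y^2 + 2*x - y

First, degree: the shape is more complex than any degree-1 curve, so deg p = 2.
Next, against the integer gridlines: the y-axis gridline crossings are at y ∈ {0, 1}; one x-axis crossing is at x = 0.
Finally, these observations pin down the coefficients.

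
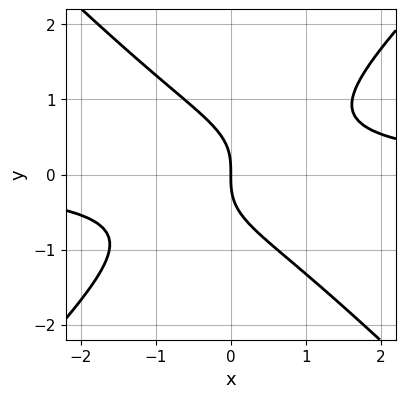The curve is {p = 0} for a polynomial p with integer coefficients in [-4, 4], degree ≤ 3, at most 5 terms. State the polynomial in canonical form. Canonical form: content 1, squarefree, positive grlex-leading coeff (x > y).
(a) Degree: no degree-2 curve has this shape, so deg p = 3.
(b) Against the integer gridlines: one x-axis crossing is at x = 0; one y-axis crossing is at y = 0.
(c) These observations pin down the coefficients.

x^2*y - y^3 - x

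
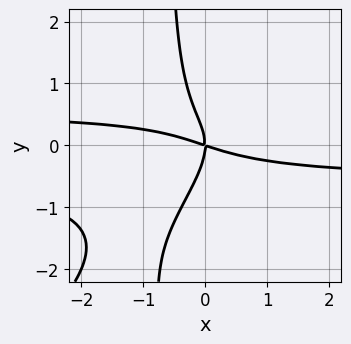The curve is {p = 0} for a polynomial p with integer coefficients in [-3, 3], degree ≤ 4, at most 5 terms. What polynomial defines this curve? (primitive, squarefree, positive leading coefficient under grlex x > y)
3*x^2*y^2 - 3*x*y^3 - 2*y^3 - x^2 - 3*x*y

(a) The degree is 4 — the shape is more complex than any degree-3 curve.
(b) From the axis intercepts and sections: it crosses the y-axis at the gridline y = 0; one x-axis crossing is at x = 0.
(c) Putting this together gives p.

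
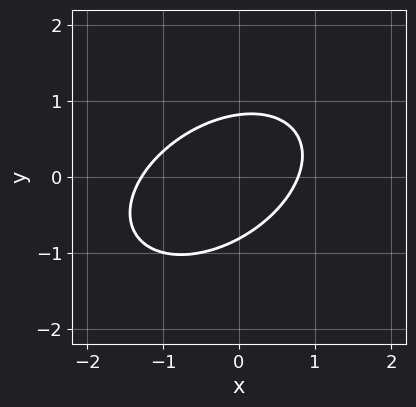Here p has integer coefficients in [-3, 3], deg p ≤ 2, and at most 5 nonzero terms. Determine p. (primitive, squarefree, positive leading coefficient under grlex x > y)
2*x^2 - 2*x*y + 3*y^2 + x - 2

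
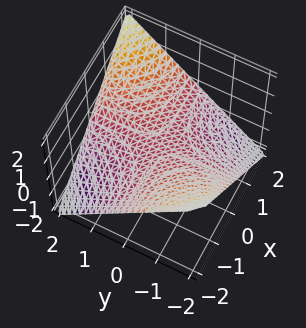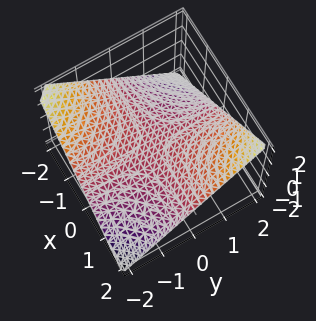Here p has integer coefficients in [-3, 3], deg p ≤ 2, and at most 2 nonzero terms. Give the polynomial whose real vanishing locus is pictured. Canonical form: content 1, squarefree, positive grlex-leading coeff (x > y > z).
x*y - 2*z

(a) deg p = 2. A hyperbolic paraboloid; a quadric.
(b) From the visible intercepts: the visible x-axis segment lies entirely on the surface; it meets the z-axis at z = 0 (among the integer gridlines); every point of the y-axis in the box is on the surface.
(c) Together with the visible shape, these determine p as stated.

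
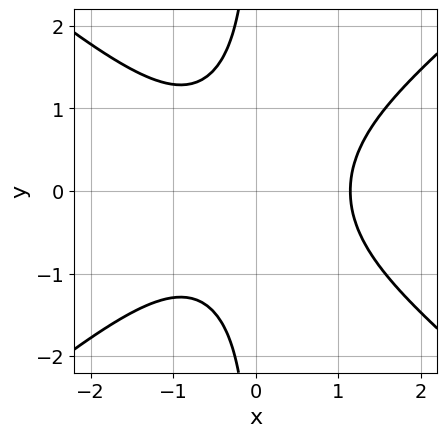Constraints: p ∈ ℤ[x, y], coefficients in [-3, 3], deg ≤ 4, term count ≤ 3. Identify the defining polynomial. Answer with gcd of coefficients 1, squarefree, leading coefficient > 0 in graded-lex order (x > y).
The degree is 3 — the shape is more complex than any degree-2 curve.
Symmetries: mirror symmetry y ↦ −y ⇒ only even powers of y.
Reading off the gridlines: no y-intercept at any integer in the box.
These observations pin down the coefficients.

2*x^3 - 3*x*y^2 - 3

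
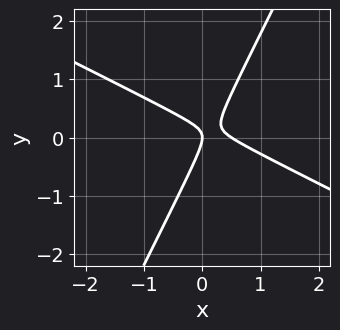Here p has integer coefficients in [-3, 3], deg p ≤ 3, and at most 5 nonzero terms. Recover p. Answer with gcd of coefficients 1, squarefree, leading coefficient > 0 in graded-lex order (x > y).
2*x^2 + 3*x*y - 2*y^2 - x

deg p = 2. A generic line meets the curve in up to 2 points.
Checking where it meets the axes: it crosses the y-axis at the gridline y = 0; it meets the x-axis at x = 0 (among the integer gridlines).
Putting this together gives p.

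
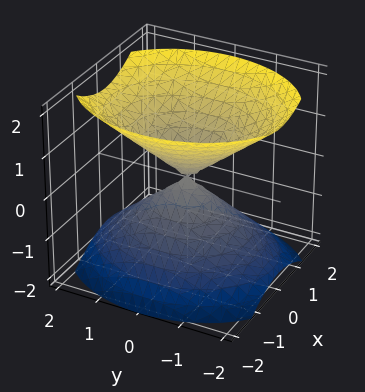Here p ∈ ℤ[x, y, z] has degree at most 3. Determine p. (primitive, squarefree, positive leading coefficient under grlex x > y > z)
1. There are 2 components. They look like related sheets of one shape, so recover p as a whole.
2. deg p = 2. A double cone through the origin; a quadric.
3. Symmetries: mirror symmetry y ↦ −y ⇒ only even powers of y; the x ↦ −x reflection is a symmetry, so x appears only in even powers; mirror symmetry z ↦ −z ⇒ only even powers of z.
4. Observable constraints: one x-axis crossing is at x = 0; one z-axis crossing is at z = 0.
5. Fitting integer coefficients to these (and the overall shape) gives p.

3*x^2 + 2*y^2 - 3*z^2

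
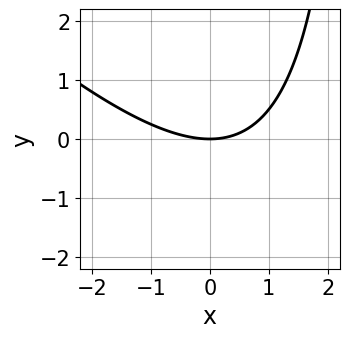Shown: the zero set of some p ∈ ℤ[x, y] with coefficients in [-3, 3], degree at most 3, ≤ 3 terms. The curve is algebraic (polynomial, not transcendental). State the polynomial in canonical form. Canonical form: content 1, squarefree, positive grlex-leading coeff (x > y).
First, deg p = 2. No degree-1 curve has this shape.
Next, from the visible intercepts: it meets the y-axis at y = 0 (among the integer gridlines); it crosses the x-axis at the gridline x = 0.
Finally, together with the visible shape, these determine p as stated.

x^2 + x*y - 3*y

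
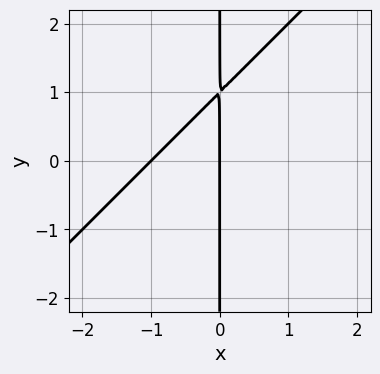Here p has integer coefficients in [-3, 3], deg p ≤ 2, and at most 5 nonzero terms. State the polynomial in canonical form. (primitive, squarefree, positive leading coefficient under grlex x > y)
The degree is 2 — the shape is more complex than any degree-1 curve.
From the visible intercepts: among the integer gridlines, it crosses the x-axis at x ∈ {-1, 0}; the visible y-axis segment lies entirely on the curve.
Together with the visible shape, these determine p as stated.

x^2 - x*y + x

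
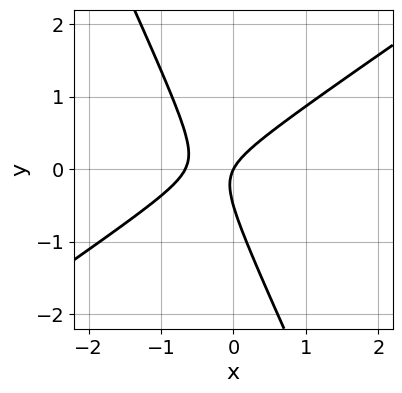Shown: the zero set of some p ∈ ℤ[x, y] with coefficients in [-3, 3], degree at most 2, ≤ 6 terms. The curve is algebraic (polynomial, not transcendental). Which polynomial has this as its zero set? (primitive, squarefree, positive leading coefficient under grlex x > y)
3*x^2 - 3*x*y - 2*y^2 + 2*x - y

deg p = 2. A generic line meets the curve in up to 2 points.
Observable constraints: one y-axis crossing is at y = 0; one x-axis crossing is at x = 0.
Assembling these constraints gives the stated polynomial.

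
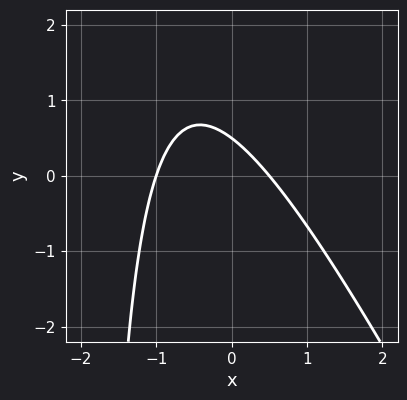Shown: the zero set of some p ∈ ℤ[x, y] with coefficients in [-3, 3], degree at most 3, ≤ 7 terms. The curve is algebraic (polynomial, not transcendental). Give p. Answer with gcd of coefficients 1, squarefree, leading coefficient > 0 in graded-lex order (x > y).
2*x^2 + x*y + x + 2*y - 1

1. Degree: a generic line meets the curve in up to 2 points, so deg p = 2.
2. From the visible intercepts: one x-axis crossing is at x = -1.
3. Matching integer coefficients to the picture gives p.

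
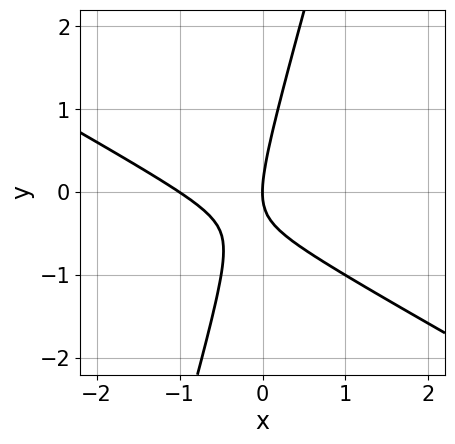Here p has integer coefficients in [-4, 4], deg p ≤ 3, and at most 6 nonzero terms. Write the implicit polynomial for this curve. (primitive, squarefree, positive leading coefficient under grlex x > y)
First, deg p = 2.
Next, from the visible intercepts: one y-axis crossing is at y = 0; the x-axis gridline crossings are at x ∈ {-1, 0}.
Finally, together with the visible shape, these determine p as stated.

2*x^2 + 3*x*y - y^2 + 2*x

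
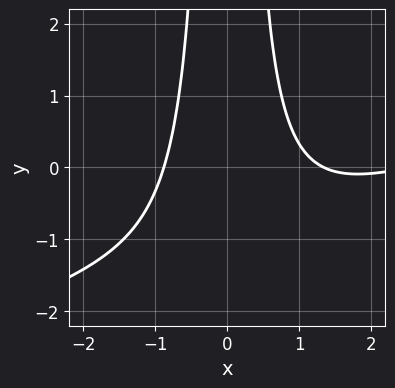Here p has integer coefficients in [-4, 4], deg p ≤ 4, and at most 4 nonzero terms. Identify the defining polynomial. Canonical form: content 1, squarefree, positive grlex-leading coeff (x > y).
x^3 - 3*x^2*y - 3*x^2 + 3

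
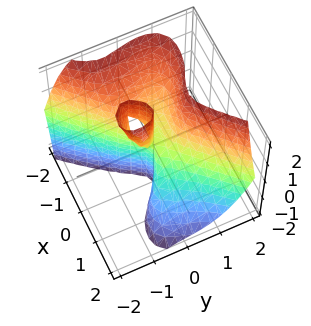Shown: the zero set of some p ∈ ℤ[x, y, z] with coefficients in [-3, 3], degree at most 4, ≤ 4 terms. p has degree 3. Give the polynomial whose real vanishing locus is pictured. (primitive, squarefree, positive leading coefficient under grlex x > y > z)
2*x^3 + 2*x^2*z - 2*y^3 + y*z

(a) Degree: the shape is more complex than any degree-2 surface, so deg p = 3.
(b) From the axis intercepts and sections: every point of the z-axis in the box is on the surface; one x-axis crossing is at x = 0; it crosses the y-axis at the gridline y = 0.
(c) Putting this together gives p.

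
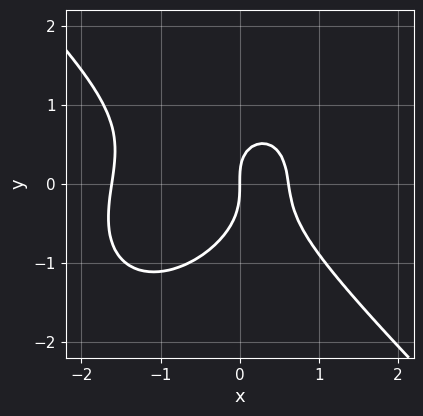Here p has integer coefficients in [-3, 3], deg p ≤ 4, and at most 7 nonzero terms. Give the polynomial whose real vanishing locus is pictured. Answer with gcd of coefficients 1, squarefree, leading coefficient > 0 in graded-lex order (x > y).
3*x^3 + 3*y^3 + 3*x^2 + x*y - 3*x

1. The degree is 3 — the shape is more complex than any degree-2 curve.
2. From the visible intercepts: it crosses the x-axis at the gridline x = 0; it crosses the y-axis at the gridline y = 0.
3. Fitting integer coefficients to these (and the overall shape) gives p.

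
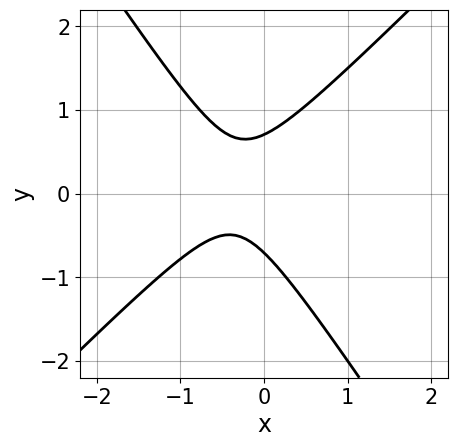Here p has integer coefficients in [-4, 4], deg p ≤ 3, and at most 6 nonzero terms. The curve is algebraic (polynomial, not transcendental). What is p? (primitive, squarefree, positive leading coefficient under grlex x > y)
(a) The degree is 2 — a generic line meets the curve in up to 2 points.
(b) Checking where it meets the axes: no x-intercept at any integer in the box.
(c) Fitting integer coefficients to these (and the overall shape) gives p.

3*x^2 - x*y - 2*y^2 + 2*x + 1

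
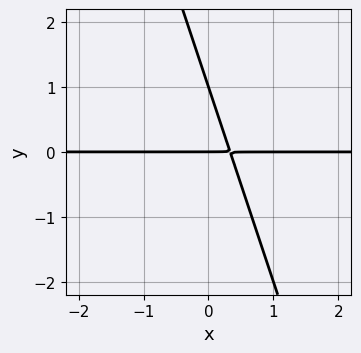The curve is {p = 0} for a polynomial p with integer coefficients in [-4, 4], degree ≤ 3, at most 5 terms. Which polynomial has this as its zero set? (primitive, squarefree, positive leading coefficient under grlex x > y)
3*x*y + y^2 - y

1. Degree: a generic line meets the curve in up to 2 points, so deg p = 2.
2. Reading off the gridlines: the visible x-axis segment lies entirely on the curve; among the integer gridlines, it crosses the y-axis at y ∈ {0, 1}.
3. Putting this together gives p.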